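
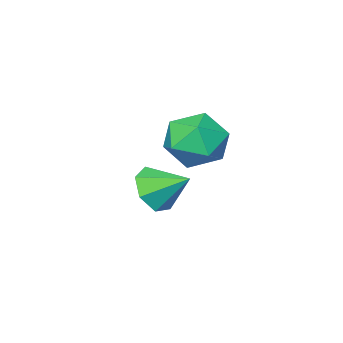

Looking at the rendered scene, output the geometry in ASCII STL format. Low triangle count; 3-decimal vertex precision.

solid 
facet normal 0.415 -0.748 -0.518
outer loop
vertex -2.062 0.205 -0.383
vertex -2.413 -0.325 0.102
vertex -2.693 -0.01 -0.578
endloop
endfacet
facet normal -0.172 0.890 -0.423
outer loop
vertex -2.062 0.205 -0.383
vertex -2.693 -0.01 -0.578
vertex -2.907 0.565 0.718
endloop
endfacet
facet normal 0.415 -0.748 -0.518
outer loop
vertex -2.693 -0.01 -0.578
vertex -2.413 -0.325 0.102
vertex -3.113 -0.463 -0.26
endloop
endfacet
facet normal -0.797 0.493 -0.350
outer loop
vertex -2.693 -0.01 -0.578
vertex -3.113 -0.463 -0.26
vertex -2.907 0.565 0.718
endloop
endfacet
facet normal 0.415 -0.748 -0.518
outer loop
vertex -3.113 -0.463 -0.26
vertex -2.413 -0.325 0.102
vertex -3.006 -0.812 0.33
endloop
endfacet
facet normal -0.982 0.018 0.188
outer loop
vertex -3.113 -0.463 -0.26
vertex -3.006 -0.812 0.33
vertex -2.907 0.565 0.718
endloop
endfacet
facet normal 0.416 -0.748 -0.517
outer loop
vertex -3.006 -0.812 0.33
vertex -2.413 -0.325 0.102
vertex -2.453 -0.794 0.749
endloop
endfacet
facet normal -0.590 -0.179 0.787
outer loop
vertex -3.006 -0.812 0.33
vertex -2.453 -0.794 0.749
vertex -2.907 0.565 0.718
endloop
endfacet
facet normal 0.415 -0.749 -0.517
outer loop
vertex -2.453 -0.794 0.749
vertex -2.413 -0.325 0.102
vertex -1.87 -0.424 0.681
endloop
endfacet
facet normal 0.084 0.051 0.995
outer loop
vertex -2.453 -0.794 0.749
vertex -1.87 -0.424 0.681
vertex -2.907 0.565 0.718
endloop
endfacet
facet normal 0.415 -0.748 -0.517
outer loop
vertex -1.87 -0.424 0.681
vertex -2.413 -0.325 0.102
vertex -1.696 0.021 0.177
endloop
endfacet
facet normal 0.533 0.534 0.656
outer loop
vertex -1.87 -0.424 0.681
vertex -1.696 0.021 0.177
vertex -2.907 0.565 0.718
endloop
endfacet
facet normal 0.415 -0.748 -0.517
outer loop
vertex -1.696 0.021 0.177
vertex -2.413 -0.325 0.102
vertex -2.062 0.205 -0.383
endloop
endfacet
facet normal 0.419 0.908 0.025
outer loop
vertex -1.696 0.021 0.177
vertex -2.062 0.205 -0.383
vertex -2.907 0.565 0.718
endloop
endfacet
facet normal -0.890 0.432 -0.148
outer loop
vertex -2.525 2.424 2.27
vertex -2.923 1.799 2.842
vertex -2.59 2.603 3.186
endloop
endfacet
facet normal -0.363 0.909 -0.203
outer loop
vertex -2.525 2.424 2.27
vertex -2.59 2.603 3.186
vertex -1.804 2.813 2.723
endloop
endfacet
facet normal 0.079 0.690 -0.719
outer loop
vertex -2.525 2.424 2.27
vertex -1.804 2.813 2.723
vertex -1.652 2.138 2.092
endloop
endfacet
facet normal -0.175 0.077 -0.982
outer loop
vertex -2.525 2.424 2.27
vertex -1.652 2.138 2.092
vertex -2.344 1.512 2.166
endloop
endfacet
facet normal -0.774 -0.082 -0.628
outer loop
vertex -2.525 2.424 2.27
vertex -2.344 1.512 2.166
vertex -2.923 1.799 2.842
endloop
endfacet
facet normal -0.001 0.911 0.412
outer loop
vertex -1.804 2.813 2.723
vertex -2.59 2.603 3.186
vertex -1.756 2.428 3.574
endloop
endfacet
facet normal -0.853 0.139 0.502
outer loop
vertex -2.59 2.603 3.186
vertex -2.923 1.799 2.842
vertex -2.448 1.802 3.648
endloop
endfacet
facet normal -0.666 -0.693 -0.276
outer loop
vertex -2.923 1.799 2.842
vertex -2.344 1.512 2.166
vertex -2.296 1.127 3.017
endloop
endfacet
facet normal 0.303 -0.435 -0.848
outer loop
vertex -2.344 1.512 2.166
vertex -1.652 2.138 2.092
vertex -1.51 1.337 2.554
endloop
endfacet
facet normal 0.715 0.557 -0.423
outer loop
vertex -1.652 2.138 2.092
vertex -1.804 2.813 2.723
vertex -1.177 2.141 2.898
endloop
endfacet
facet normal 0.175 -0.077 0.982
outer loop
vertex -1.575 1.516 3.47
vertex -1.756 2.428 3.574
vertex -2.448 1.802 3.648
endloop
endfacet
facet normal -0.079 -0.690 0.719
outer loop
vertex -1.575 1.516 3.47
vertex -2.448 1.802 3.648
vertex -2.296 1.127 3.017
endloop
endfacet
facet normal 0.363 -0.909 0.203
outer loop
vertex -1.575 1.516 3.47
vertex -2.296 1.127 3.017
vertex -1.51 1.337 2.554
endloop
endfacet
facet normal 0.890 -0.432 0.148
outer loop
vertex -1.575 1.516 3.47
vertex -1.51 1.337 2.554
vertex -1.177 2.141 2.898
endloop
endfacet
facet normal 0.774 0.082 0.628
outer loop
vertex -1.575 1.516 3.47
vertex -1.177 2.141 2.898
vertex -1.756 2.428 3.574
endloop
endfacet
facet normal -0.303 0.435 0.848
outer loop
vertex -2.448 1.802 3.648
vertex -1.756 2.428 3.574
vertex -2.59 2.603 3.186
endloop
endfacet
facet normal -0.715 -0.557 0.423
outer loop
vertex -2.296 1.127 3.017
vertex -2.448 1.802 3.648
vertex -2.923 1.799 2.842
endloop
endfacet
facet normal 0.001 -0.911 -0.412
outer loop
vertex -1.51 1.337 2.554
vertex -2.296 1.127 3.017
vertex -2.344 1.512 2.166
endloop
endfacet
facet normal 0.853 -0.139 -0.502
outer loop
vertex -1.177 2.141 2.898
vertex -1.51 1.337 2.554
vertex -1.652 2.138 2.092
endloop
endfacet
facet normal 0.666 0.693 0.276
outer loop
vertex -1.756 2.428 3.574
vertex -1.177 2.141 2.898
vertex -1.804 2.813 2.723
endloop
endfacet

endsolid


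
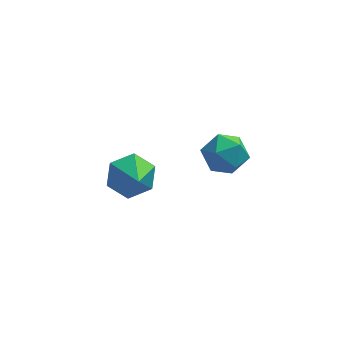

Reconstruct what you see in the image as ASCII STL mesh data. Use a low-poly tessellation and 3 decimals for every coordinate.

solid 
facet normal -0.037 0.881 0.472
outer loop
vertex -0.758 -3.024 2.712
vertex -0.653 -3.475 3.562
vertex 0.127 -3.179 3.071
endloop
endfacet
facet normal 0.240 0.954 -0.181
outer loop
vertex -0.758 -3.024 2.712
vertex 0.127 -3.179 3.071
vertex -0.043 -3.315 2.129
endloop
endfacet
facet normal -0.241 0.717 -0.654
outer loop
vertex -0.758 -3.024 2.712
vertex -0.043 -3.315 2.129
vertex -0.927 -3.696 2.037
endloop
endfacet
facet normal -0.816 0.499 -0.292
outer loop
vertex -0.758 -3.024 2.712
vertex -0.927 -3.696 2.037
vertex -1.304 -3.795 2.922
endloop
endfacet
facet normal -0.691 0.599 0.403
outer loop
vertex -0.758 -3.024 2.712
vertex -1.304 -3.795 2.922
vertex -0.653 -3.475 3.562
endloop
endfacet
facet normal 0.815 0.534 -0.224
outer loop
vertex -0.043 -3.315 2.129
vertex 0.127 -3.179 3.071
vertex 0.504 -3.945 2.618
endloop
endfacet
facet normal 0.366 0.416 0.832
outer loop
vertex 0.127 -3.179 3.071
vertex -0.653 -3.475 3.562
vertex 0.127 -4.044 3.503
endloop
endfacet
facet normal -0.691 -0.039 0.722
outer loop
vertex -0.653 -3.475 3.562
vertex -1.304 -3.795 2.922
vertex -0.757 -4.425 3.411
endloop
endfacet
facet normal -0.893 -0.201 -0.403
outer loop
vertex -1.304 -3.795 2.922
vertex -0.927 -3.696 2.037
vertex -0.927 -4.561 2.469
endloop
endfacet
facet normal 0.037 0.153 -0.988
outer loop
vertex -0.927 -3.696 2.037
vertex -0.043 -3.315 2.129
vertex -0.147 -4.265 1.978
endloop
endfacet
facet normal 0.816 -0.499 0.292
outer loop
vertex -0.042 -4.716 2.828
vertex 0.504 -3.945 2.618
vertex 0.127 -4.044 3.503
endloop
endfacet
facet normal 0.241 -0.717 0.654
outer loop
vertex -0.042 -4.716 2.828
vertex 0.127 -4.044 3.503
vertex -0.757 -4.425 3.411
endloop
endfacet
facet normal -0.240 -0.954 0.181
outer loop
vertex -0.042 -4.716 2.828
vertex -0.757 -4.425 3.411
vertex -0.927 -4.561 2.469
endloop
endfacet
facet normal 0.037 -0.881 -0.472
outer loop
vertex -0.042 -4.716 2.828
vertex -0.927 -4.561 2.469
vertex -0.147 -4.265 1.978
endloop
endfacet
facet normal 0.691 -0.599 -0.403
outer loop
vertex -0.042 -4.716 2.828
vertex -0.147 -4.265 1.978
vertex 0.504 -3.945 2.618
endloop
endfacet
facet normal 0.893 0.201 0.403
outer loop
vertex 0.127 -4.044 3.503
vertex 0.504 -3.945 2.618
vertex 0.127 -3.179 3.071
endloop
endfacet
facet normal -0.037 -0.153 0.988
outer loop
vertex -0.757 -4.425 3.411
vertex 0.127 -4.044 3.503
vertex -0.653 -3.475 3.562
endloop
endfacet
facet normal -0.815 -0.534 0.224
outer loop
vertex -0.927 -4.561 2.469
vertex -0.757 -4.425 3.411
vertex -1.304 -3.795 2.922
endloop
endfacet
facet normal -0.366 -0.416 -0.832
outer loop
vertex -0.147 -4.265 1.978
vertex -0.927 -4.561 2.469
vertex -0.927 -3.696 2.037
endloop
endfacet
facet normal 0.691 0.039 -0.722
outer loop
vertex 0.504 -3.945 2.618
vertex -0.147 -4.265 1.978
vertex -0.043 -3.315 2.129
endloop
endfacet
facet normal -0.200 0.771 -0.604
outer loop
vertex -3.116 -1.068 -2.536
vertex -3.934 -0.818 -1.946
vertex -2.999 -0.412 -1.738
endloop
endfacet
facet normal 0.949 -0.296 0.104
outer loop
vertex -3.116 -1.068 -2.536
vertex -2.999 -0.412 -1.738
vertex -3.606 -2.082 -0.954
endloop
endfacet
facet normal -0.201 0.771 -0.604
outer loop
vertex -2.999 -0.412 -1.738
vertex -3.934 -0.818 -1.946
vertex -3.818 -0.162 -1.147
endloop
endfacet
facet normal 0.608 0.146 0.781
outer loop
vertex -2.999 -0.412 -1.738
vertex -3.818 -0.162 -1.147
vertex -3.606 -2.082 -0.954
endloop
endfacet
facet normal -0.200 0.771 -0.604
outer loop
vertex -3.818 -0.162 -1.147
vertex -3.934 -0.818 -1.946
vertex -4.753 -0.567 -1.355
endloop
endfacet
facet normal -0.245 0.070 0.967
outer loop
vertex -3.818 -0.162 -1.147
vertex -4.753 -0.567 -1.355
vertex -3.606 -2.082 -0.954
endloop
endfacet
facet normal -0.200 0.771 -0.605
outer loop
vertex -4.753 -0.567 -1.355
vertex -3.934 -0.818 -1.946
vertex -4.869 -1.223 -2.153
endloop
endfacet
facet normal -0.757 -0.447 0.477
outer loop
vertex -4.753 -0.567 -1.355
vertex -4.869 -1.223 -2.153
vertex -3.606 -2.082 -0.954
endloop
endfacet
facet normal -0.200 0.771 -0.605
outer loop
vertex -4.869 -1.223 -2.153
vertex -3.934 -0.818 -1.946
vertex -4.05 -1.474 -2.744
endloop
endfacet
facet normal -0.415 -0.888 -0.199
outer loop
vertex -4.869 -1.223 -2.153
vertex -4.05 -1.474 -2.744
vertex -3.606 -2.082 -0.954
endloop
endfacet
facet normal -0.200 0.771 -0.605
outer loop
vertex -4.05 -1.474 -2.744
vertex -3.934 -0.818 -1.946
vertex -3.116 -1.068 -2.536
endloop
endfacet
facet normal 0.439 -0.812 -0.385
outer loop
vertex -4.05 -1.474 -2.744
vertex -3.116 -1.068 -2.536
vertex -3.606 -2.082 -0.954
endloop
endfacet

endsolid


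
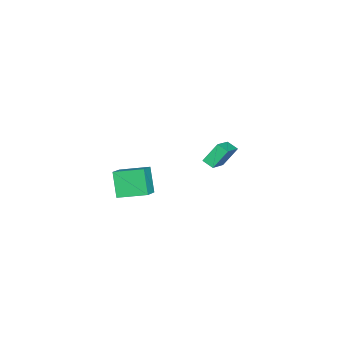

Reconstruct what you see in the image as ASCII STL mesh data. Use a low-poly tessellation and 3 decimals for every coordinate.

solid 
facet normal -0.861 -0.001 -0.509
outer loop
vertex 2.394 -4.45 -0.118
vertex 2.145 -2.686 0.301
vertex 3.267 -3.976 -1.595
endloop
endfacet
facet normal 0.137 -0.964 -0.229
outer loop
vertex 4.575 -3.974 -0.821
vertex 2.394 -4.45 -0.118
vertex 3.267 -3.976 -1.595
endloop
endfacet
facet normal -0.861 -0.001 -0.509
outer loop
vertex 3.267 -3.976 -1.595
vertex 2.145 -2.686 0.301
vertex 3.018 -2.212 -1.176
endloop
endfacet
facet normal 0.491 0.266 -0.830
outer loop
vertex 3.018 -2.212 -1.176
vertex 4.575 -3.974 -0.821
vertex 3.267 -3.976 -1.595
endloop
endfacet
facet normal -0.491 -0.266 0.830
outer loop
vertex 2.394 -4.45 -0.118
vertex 3.453 -2.684 1.075
vertex 2.145 -2.686 0.301
endloop
endfacet
facet normal 0.137 -0.964 -0.229
outer loop
vertex 3.702 -4.448 0.656
vertex 2.394 -4.45 -0.118
vertex 4.575 -3.974 -0.821
endloop
endfacet
facet normal -0.491 -0.266 0.830
outer loop
vertex 3.702 -4.448 0.656
vertex 3.453 -2.684 1.075
vertex 2.394 -4.45 -0.118
endloop
endfacet
facet normal -0.137 0.964 0.229
outer loop
vertex 2.145 -2.686 0.301
vertex 3.453 -2.684 1.075
vertex 3.018 -2.212 -1.176
endloop
endfacet
facet normal 0.491 0.266 -0.830
outer loop
vertex 4.326 -2.21 -0.402
vertex 4.575 -3.974 -0.821
vertex 3.018 -2.212 -1.176
endloop
endfacet
facet normal -0.137 0.964 0.229
outer loop
vertex 3.018 -2.212 -1.176
vertex 3.453 -2.684 1.075
vertex 4.326 -2.21 -0.402
endloop
endfacet
facet normal 0.861 0.001 0.509
outer loop
vertex 4.326 -2.21 -0.402
vertex 3.702 -4.448 0.656
vertex 4.575 -3.974 -0.821
endloop
endfacet
facet normal 0.861 0.001 0.509
outer loop
vertex 3.453 -2.684 1.075
vertex 3.702 -4.448 0.656
vertex 4.326 -2.21 -0.402
endloop
endfacet
facet normal -0.380 0.496 0.781
outer loop
vertex -3.48 -0.114 -1.307
vertex -3.215 0.593 -1.627
vertex -5.214 0.094 -2.282
endloop
endfacet
facet normal -0.323 -0.863 0.390
outer loop
vertex -4.625 -0.673 -3.493
vertex -3.48 -0.114 -1.307
vertex -5.214 0.094 -2.282
endloop
endfacet
facet normal -0.380 0.496 0.781
outer loop
vertex -5.214 0.094 -2.282
vertex -3.215 0.593 -1.627
vertex -4.949 0.801 -2.602
endloop
endfacet
facet normal -0.867 0.104 -0.488
outer loop
vertex -4.949 0.801 -2.602
vertex -4.625 -0.673 -3.493
vertex -5.214 0.094 -2.282
endloop
endfacet
facet normal 0.867 -0.104 0.488
outer loop
vertex -3.48 -0.114 -1.307
vertex -2.626 -0.174 -2.838
vertex -3.215 0.593 -1.627
endloop
endfacet
facet normal -0.323 -0.863 0.390
outer loop
vertex -2.891 -0.881 -2.518
vertex -3.48 -0.114 -1.307
vertex -4.625 -0.673 -3.493
endloop
endfacet
facet normal 0.867 -0.104 0.488
outer loop
vertex -2.891 -0.881 -2.518
vertex -2.626 -0.174 -2.838
vertex -3.48 -0.114 -1.307
endloop
endfacet
facet normal 0.323 0.863 -0.390
outer loop
vertex -3.215 0.593 -1.627
vertex -2.626 -0.174 -2.838
vertex -4.949 0.801 -2.602
endloop
endfacet
facet normal -0.867 0.104 -0.488
outer loop
vertex -4.36 0.034 -3.813
vertex -4.625 -0.673 -3.493
vertex -4.949 0.801 -2.602
endloop
endfacet
facet normal 0.323 0.863 -0.390
outer loop
vertex -4.949 0.801 -2.602
vertex -2.626 -0.174 -2.838
vertex -4.36 0.034 -3.813
endloop
endfacet
facet normal 0.380 -0.496 -0.781
outer loop
vertex -4.36 0.034 -3.813
vertex -2.891 -0.881 -2.518
vertex -4.625 -0.673 -3.493
endloop
endfacet
facet normal 0.380 -0.496 -0.781
outer loop
vertex -2.626 -0.174 -2.838
vertex -2.891 -0.881 -2.518
vertex -4.36 0.034 -3.813
endloop
endfacet

endsolid


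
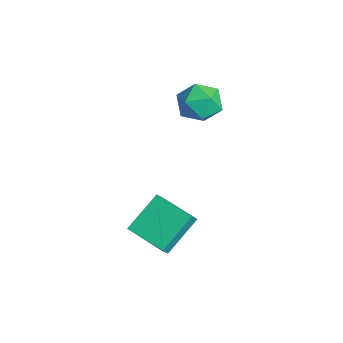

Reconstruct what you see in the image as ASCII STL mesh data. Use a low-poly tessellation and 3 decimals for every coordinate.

solid 
facet normal -0.597 0.417 0.686
outer loop
vertex -3.873 3.412 3.287
vertex -3.189 3.077 4.086
vertex -3.043 4.064 3.613
endloop
endfacet
facet normal -0.633 0.772 0.067
outer loop
vertex -3.873 3.412 3.287
vertex -3.043 4.064 3.613
vertex -3.278 3.965 2.539
endloop
endfacet
facet normal -0.842 0.313 -0.438
outer loop
vertex -3.873 3.412 3.287
vertex -3.278 3.965 2.539
vertex -3.568 2.918 2.348
endloop
endfacet
facet normal -0.937 -0.324 -0.134
outer loop
vertex -3.873 3.412 3.287
vertex -3.568 2.918 2.348
vertex -3.514 2.368 3.304
endloop
endfacet
facet normal -0.785 -0.261 0.562
outer loop
vertex -3.873 3.412 3.287
vertex -3.514 2.368 3.304
vertex -3.189 3.077 4.086
endloop
endfacet
facet normal 0.024 0.995 -0.097
outer loop
vertex -3.278 3.965 2.539
vertex -3.043 4.064 3.613
vertex -2.226 3.972 2.876
endloop
endfacet
facet normal 0.083 0.421 0.903
outer loop
vertex -3.043 4.064 3.613
vertex -3.189 3.077 4.086
vertex -2.172 3.422 3.832
endloop
endfacet
facet normal -0.221 -0.675 0.704
outer loop
vertex -3.189 3.077 4.086
vertex -3.514 2.368 3.304
vertex -2.462 2.375 3.641
endloop
endfacet
facet normal -0.467 -0.778 -0.421
outer loop
vertex -3.514 2.368 3.304
vertex -3.568 2.918 2.348
vertex -2.697 2.276 2.567
endloop
endfacet
facet normal -0.315 0.254 -0.915
outer loop
vertex -3.568 2.918 2.348
vertex -3.278 3.965 2.539
vertex -2.551 3.263 2.094
endloop
endfacet
facet normal 0.937 0.324 0.134
outer loop
vertex -1.867 2.928 2.893
vertex -2.226 3.972 2.876
vertex -2.172 3.422 3.832
endloop
endfacet
facet normal 0.842 -0.313 0.438
outer loop
vertex -1.867 2.928 2.893
vertex -2.172 3.422 3.832
vertex -2.462 2.375 3.641
endloop
endfacet
facet normal 0.633 -0.772 -0.067
outer loop
vertex -1.867 2.928 2.893
vertex -2.462 2.375 3.641
vertex -2.697 2.276 2.567
endloop
endfacet
facet normal 0.597 -0.417 -0.686
outer loop
vertex -1.867 2.928 2.893
vertex -2.697 2.276 2.567
vertex -2.551 3.263 2.094
endloop
endfacet
facet normal 0.785 0.261 -0.562
outer loop
vertex -1.867 2.928 2.893
vertex -2.551 3.263 2.094
vertex -2.226 3.972 2.876
endloop
endfacet
facet normal 0.467 0.778 0.421
outer loop
vertex -2.172 3.422 3.832
vertex -2.226 3.972 2.876
vertex -3.043 4.064 3.613
endloop
endfacet
facet normal 0.315 -0.254 0.915
outer loop
vertex -2.462 2.375 3.641
vertex -2.172 3.422 3.832
vertex -3.189 3.077 4.086
endloop
endfacet
facet normal -0.024 -0.995 0.097
outer loop
vertex -2.697 2.276 2.567
vertex -2.462 2.375 3.641
vertex -3.514 2.368 3.304
endloop
endfacet
facet normal -0.083 -0.421 -0.903
outer loop
vertex -2.551 3.263 2.094
vertex -2.697 2.276 2.567
vertex -3.568 2.918 2.348
endloop
endfacet
facet normal 0.221 0.675 -0.704
outer loop
vertex -2.226 3.972 2.876
vertex -2.551 3.263 2.094
vertex -3.278 3.965 2.539
endloop
endfacet
facet normal -0.460 0.444 -0.769
outer loop
vertex -1.226 0.931 -1.291
vertex 0.375 1.941 -1.665
vertex -0.568 -0.581 -2.558
endloop
endfacet
facet normal -0.830 -0.524 0.194
outer loop
vertex -0.195 -0.941 -1.935
vertex -1.226 0.931 -1.291
vertex -0.568 -0.581 -2.558
endloop
endfacet
facet normal -0.460 0.444 -0.769
outer loop
vertex -0.568 -0.581 -2.558
vertex 0.375 1.941 -1.665
vertex 1.033 0.429 -2.932
endloop
endfacet
facet normal 0.316 -0.727 -0.609
outer loop
vertex 1.033 0.429 -2.932
vertex -0.195 -0.941 -1.935
vertex -0.568 -0.581 -2.558
endloop
endfacet
facet normal -0.316 0.727 0.609
outer loop
vertex -1.226 0.931 -1.291
vertex 0.748 1.581 -1.042
vertex 0.375 1.941 -1.665
endloop
endfacet
facet normal -0.830 -0.524 0.194
outer loop
vertex -0.853 0.571 -0.668
vertex -1.226 0.931 -1.291
vertex -0.195 -0.941 -1.935
endloop
endfacet
facet normal -0.316 0.727 0.609
outer loop
vertex -0.853 0.571 -0.668
vertex 0.748 1.581 -1.042
vertex -1.226 0.931 -1.291
endloop
endfacet
facet normal 0.830 0.524 -0.194
outer loop
vertex 0.375 1.941 -1.665
vertex 0.748 1.581 -1.042
vertex 1.033 0.429 -2.932
endloop
endfacet
facet normal 0.316 -0.727 -0.609
outer loop
vertex 1.406 0.069 -2.309
vertex -0.195 -0.941 -1.935
vertex 1.033 0.429 -2.932
endloop
endfacet
facet normal 0.830 0.524 -0.194
outer loop
vertex 1.033 0.429 -2.932
vertex 0.748 1.581 -1.042
vertex 1.406 0.069 -2.309
endloop
endfacet
facet normal 0.460 -0.444 0.769
outer loop
vertex 1.406 0.069 -2.309
vertex -0.853 0.571 -0.668
vertex -0.195 -0.941 -1.935
endloop
endfacet
facet normal 0.460 -0.444 0.769
outer loop
vertex 0.748 1.581 -1.042
vertex -0.853 0.571 -0.668
vertex 1.406 0.069 -2.309
endloop
endfacet

endsolid


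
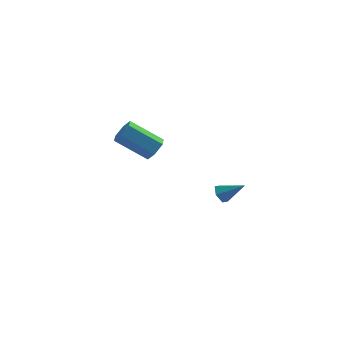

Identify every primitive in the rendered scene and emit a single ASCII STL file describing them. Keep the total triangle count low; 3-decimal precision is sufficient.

solid 
facet normal 0.784 -0.254 -0.567
outer loop
vertex 0.358 3.649 -2.473
vertex -0.064 3.279 -2.891
vertex 0.057 3.955 -3.026
endloop
endfacet
facet normal 0.448 0.863 0.234
outer loop
vertex 0.358 3.649 -2.473
vertex 0.057 3.955 -3.026
vertex -1.194 4.151 -1.351
endloop
endfacet
facet normal 0.448 0.863 0.234
outer loop
vertex -1.194 4.151 -1.351
vertex 0.057 3.955 -3.026
vertex -1.495 4.457 -1.904
endloop
endfacet
facet normal -0.784 0.254 0.567
outer loop
vertex -1.194 4.151 -1.351
vertex -1.495 4.457 -1.904
vertex -1.616 3.781 -1.769
endloop
endfacet
facet normal 0.784 -0.254 -0.567
outer loop
vertex 0.057 3.955 -3.026
vertex -0.064 3.279 -2.891
vertex -0.365 3.585 -3.444
endloop
endfacet
facet normal -0.148 0.810 -0.567
outer loop
vertex 0.057 3.955 -3.026
vertex -0.365 3.585 -3.444
vertex -1.495 4.457 -1.904
endloop
endfacet
facet normal -0.148 0.810 -0.567
outer loop
vertex -1.495 4.457 -1.904
vertex -0.365 3.585 -3.444
vertex -1.917 4.087 -2.322
endloop
endfacet
facet normal -0.784 0.254 0.567
outer loop
vertex -1.495 4.457 -1.904
vertex -1.917 4.087 -2.322
vertex -1.616 3.781 -1.769
endloop
endfacet
facet normal 0.784 -0.254 -0.567
outer loop
vertex -0.365 3.585 -3.444
vertex -0.064 3.279 -2.891
vertex -0.486 2.909 -3.309
endloop
endfacet
facet normal -0.596 -0.053 -0.801
outer loop
vertex -0.365 3.585 -3.444
vertex -0.486 2.909 -3.309
vertex -1.917 4.087 -2.322
endloop
endfacet
facet normal -0.596 -0.053 -0.801
outer loop
vertex -1.917 4.087 -2.322
vertex -0.486 2.909 -3.309
vertex -2.038 3.411 -2.187
endloop
endfacet
facet normal -0.784 0.254 0.567
outer loop
vertex -1.917 4.087 -2.322
vertex -2.038 3.411 -2.187
vertex -1.616 3.781 -1.769
endloop
endfacet
facet normal 0.784 -0.254 -0.567
outer loop
vertex -0.486 2.909 -3.309
vertex -0.064 3.279 -2.891
vertex -0.185 2.603 -2.756
endloop
endfacet
facet normal -0.448 -0.863 -0.234
outer loop
vertex -0.486 2.909 -3.309
vertex -0.185 2.603 -2.756
vertex -2.038 3.411 -2.187
endloop
endfacet
facet normal -0.448 -0.863 -0.234
outer loop
vertex -2.038 3.411 -2.187
vertex -0.185 2.603 -2.756
vertex -1.737 3.105 -1.634
endloop
endfacet
facet normal -0.784 0.254 0.567
outer loop
vertex -2.038 3.411 -2.187
vertex -1.737 3.105 -1.634
vertex -1.616 3.781 -1.769
endloop
endfacet
facet normal 0.784 -0.254 -0.567
outer loop
vertex -0.185 2.603 -2.756
vertex -0.064 3.279 -2.891
vertex 0.237 2.973 -2.338
endloop
endfacet
facet normal 0.148 -0.810 0.567
outer loop
vertex -0.185 2.603 -2.756
vertex 0.237 2.973 -2.338
vertex -1.737 3.105 -1.634
endloop
endfacet
facet normal 0.148 -0.810 0.567
outer loop
vertex -1.737 3.105 -1.634
vertex 0.237 2.973 -2.338
vertex -1.315 3.475 -1.216
endloop
endfacet
facet normal -0.784 0.254 0.567
outer loop
vertex -1.737 3.105 -1.634
vertex -1.315 3.475 -1.216
vertex -1.616 3.781 -1.769
endloop
endfacet
facet normal 0.784 -0.254 -0.567
outer loop
vertex 0.237 2.973 -2.338
vertex -0.064 3.279 -2.891
vertex 0.358 3.649 -2.473
endloop
endfacet
facet normal 0.596 0.053 0.801
outer loop
vertex 0.237 2.973 -2.338
vertex 0.358 3.649 -2.473
vertex -1.315 3.475 -1.216
endloop
endfacet
facet normal 0.596 0.053 0.801
outer loop
vertex -1.315 3.475 -1.216
vertex 0.358 3.649 -2.473
vertex -1.194 4.151 -1.351
endloop
endfacet
facet normal -0.784 0.254 0.567
outer loop
vertex -1.315 3.475 -1.216
vertex -1.194 4.151 -1.351
vertex -1.616 3.781 -1.769
endloop
endfacet
facet normal -0.785 0.257 -0.564
outer loop
vertex 2.506 -2.456 -2.113
vertex 2.207 -2.835 -1.87
vertex 2.225 -2.335 -1.667
endloop
endfacet
facet normal 0.587 0.795 0.154
outer loop
vertex 2.506 -2.456 -2.113
vertex 2.225 -2.335 -1.667
vertex 3.213 -3.165 -1.15
endloop
endfacet
facet normal -0.785 0.257 -0.563
outer loop
vertex 2.225 -2.335 -1.667
vertex 2.207 -2.835 -1.87
vertex 1.927 -2.715 -1.425
endloop
endfacet
facet normal 0.006 0.534 0.846
outer loop
vertex 2.225 -2.335 -1.667
vertex 1.927 -2.715 -1.425
vertex 3.213 -3.165 -1.15
endloop
endfacet
facet normal -0.785 0.257 -0.563
outer loop
vertex 1.927 -2.715 -1.425
vertex 2.207 -2.835 -1.87
vertex 1.909 -3.215 -1.628
endloop
endfacet
facet normal -0.311 -0.348 0.884
outer loop
vertex 1.927 -2.715 -1.425
vertex 1.909 -3.215 -1.628
vertex 3.213 -3.165 -1.15
endloop
endfacet
facet normal -0.785 0.257 -0.564
outer loop
vertex 1.909 -3.215 -1.628
vertex 2.207 -2.835 -1.87
vertex 2.19 -3.335 -2.074
endloop
endfacet
facet normal -0.048 -0.972 0.231
outer loop
vertex 1.909 -3.215 -1.628
vertex 2.19 -3.335 -2.074
vertex 3.213 -3.165 -1.15
endloop
endfacet
facet normal -0.785 0.257 -0.564
outer loop
vertex 2.19 -3.335 -2.074
vertex 2.207 -2.835 -1.87
vertex 2.488 -2.956 -2.316
endloop
endfacet
facet normal 0.532 -0.711 -0.459
outer loop
vertex 2.19 -3.335 -2.074
vertex 2.488 -2.956 -2.316
vertex 3.213 -3.165 -1.15
endloop
endfacet
facet normal -0.785 0.257 -0.564
outer loop
vertex 2.488 -2.956 -2.316
vertex 2.207 -2.835 -1.87
vertex 2.506 -2.456 -2.113
endloop
endfacet
facet normal 0.850 0.172 -0.498
outer loop
vertex 2.488 -2.956 -2.316
vertex 2.506 -2.456 -2.113
vertex 3.213 -3.165 -1.15
endloop
endfacet

endsolid


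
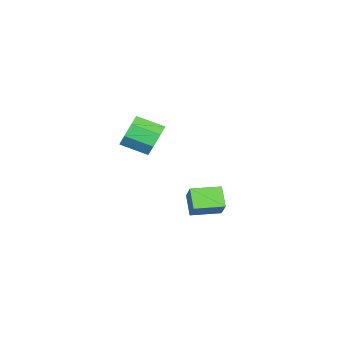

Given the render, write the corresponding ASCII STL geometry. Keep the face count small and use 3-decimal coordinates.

solid 
facet normal -0.581 -0.404 -0.707
outer loop
vertex -2.188 -3.346 -2.873
vertex -3.123 -1.999 -2.874
vertex -1.404 -2.802 -3.828
endloop
endfacet
facet normal 0.570 -0.821 0.000
outer loop
vertex -0.597 -2.241 -2.846
vertex -2.188 -3.346 -2.873
vertex -1.404 -2.802 -3.828
endloop
endfacet
facet normal -0.581 -0.404 -0.707
outer loop
vertex -1.404 -2.802 -3.828
vertex -3.123 -1.999 -2.874
vertex -2.339 -1.455 -3.829
endloop
endfacet
facet normal 0.581 0.403 -0.707
outer loop
vertex -2.339 -1.455 -3.829
vertex -0.597 -2.241 -2.846
vertex -1.404 -2.802 -3.828
endloop
endfacet
facet normal -0.581 -0.403 0.707
outer loop
vertex -2.188 -3.346 -2.873
vertex -2.316 -1.438 -1.892
vertex -3.123 -1.999 -2.874
endloop
endfacet
facet normal 0.570 -0.821 0.000
outer loop
vertex -1.381 -2.785 -1.891
vertex -2.188 -3.346 -2.873
vertex -0.597 -2.241 -2.846
endloop
endfacet
facet normal -0.581 -0.403 0.707
outer loop
vertex -1.381 -2.785 -1.891
vertex -2.316 -1.438 -1.892
vertex -2.188 -3.346 -2.873
endloop
endfacet
facet normal -0.570 0.821 -0.000
outer loop
vertex -3.123 -1.999 -2.874
vertex -2.316 -1.438 -1.892
vertex -2.339 -1.455 -3.829
endloop
endfacet
facet normal 0.581 0.403 -0.707
outer loop
vertex -1.532 -0.894 -2.847
vertex -0.597 -2.241 -2.846
vertex -2.339 -1.455 -3.829
endloop
endfacet
facet normal -0.570 0.821 -0.000
outer loop
vertex -2.339 -1.455 -3.829
vertex -2.316 -1.438 -1.892
vertex -1.532 -0.894 -2.847
endloop
endfacet
facet normal 0.581 0.404 0.707
outer loop
vertex -1.532 -0.894 -2.847
vertex -1.381 -2.785 -1.891
vertex -0.597 -2.241 -2.846
endloop
endfacet
facet normal 0.581 0.404 0.707
outer loop
vertex -2.316 -1.438 -1.892
vertex -1.381 -2.785 -1.891
vertex -1.532 -0.894 -2.847
endloop
endfacet
facet normal -0.222 0.892 -0.393
outer loop
vertex 2.607 -2.591 3.639
vertex 2.042 -3.052 2.912
vertex 1.855 -2.683 3.855
endloop
endfacet
facet normal 0.199 0.436 0.878
outer loop
vertex 2.607 -2.591 3.639
vertex 1.855 -2.683 3.855
vertex 2.944 -3.948 4.236
endloop
endfacet
facet normal 0.199 0.435 0.878
outer loop
vertex 2.944 -3.948 4.236
vertex 1.855 -2.683 3.855
vertex 2.191 -4.04 4.452
endloop
endfacet
facet normal 0.222 -0.893 0.392
outer loop
vertex 2.944 -3.948 4.236
vertex 2.191 -4.04 4.452
vertex 2.378 -4.408 3.508
endloop
endfacet
facet normal -0.222 0.892 -0.393
outer loop
vertex 1.855 -2.683 3.855
vertex 2.042 -3.052 2.912
vertex 1.212 -2.991 3.519
endloop
endfacet
facet normal -0.534 0.226 0.815
outer loop
vertex 1.855 -2.683 3.855
vertex 1.212 -2.991 3.519
vertex 2.191 -4.04 4.452
endloop
endfacet
facet normal -0.535 0.226 0.814
outer loop
vertex 2.191 -4.04 4.452
vertex 1.212 -2.991 3.519
vertex 1.548 -4.347 4.115
endloop
endfacet
facet normal 0.221 -0.893 0.392
outer loop
vertex 2.191 -4.04 4.452
vertex 1.548 -4.347 4.115
vertex 2.378 -4.408 3.508
endloop
endfacet
facet normal -0.221 0.893 -0.392
outer loop
vertex 1.212 -2.991 3.519
vertex 2.042 -3.052 2.912
vertex 1.055 -3.334 2.826
endloop
endfacet
facet normal -0.955 -0.116 0.274
outer loop
vertex 1.212 -2.991 3.519
vertex 1.055 -3.334 2.826
vertex 1.548 -4.347 4.115
endloop
endfacet
facet normal -0.955 -0.116 0.274
outer loop
vertex 1.548 -4.347 4.115
vertex 1.055 -3.334 2.826
vertex 1.391 -4.691 3.423
endloop
endfacet
facet normal 0.222 -0.892 0.393
outer loop
vertex 1.548 -4.347 4.115
vertex 1.391 -4.691 3.423
vertex 2.378 -4.408 3.508
endloop
endfacet
facet normal -0.221 0.893 -0.392
outer loop
vertex 1.055 -3.334 2.826
vertex 2.042 -3.052 2.912
vertex 1.476 -3.512 2.184
endloop
endfacet
facet normal -0.816 -0.390 -0.427
outer loop
vertex 1.055 -3.334 2.826
vertex 1.476 -3.512 2.184
vertex 1.391 -4.691 3.423
endloop
endfacet
facet normal -0.815 -0.391 -0.428
outer loop
vertex 1.391 -4.691 3.423
vertex 1.476 -3.512 2.184
vertex 1.813 -4.869 2.781
endloop
endfacet
facet normal 0.222 -0.892 0.393
outer loop
vertex 1.391 -4.691 3.423
vertex 1.813 -4.869 2.781
vertex 2.378 -4.408 3.508
endloop
endfacet
facet normal -0.222 0.893 -0.392
outer loop
vertex 1.476 -3.512 2.184
vertex 2.042 -3.052 2.912
vertex 2.229 -3.42 1.968
endloop
endfacet
facet normal -0.199 -0.436 -0.878
outer loop
vertex 1.476 -3.512 2.184
vertex 2.229 -3.42 1.968
vertex 1.813 -4.869 2.781
endloop
endfacet
facet normal -0.199 -0.435 -0.878
outer loop
vertex 1.813 -4.869 2.781
vertex 2.229 -3.42 1.968
vertex 2.565 -4.777 2.565
endloop
endfacet
facet normal 0.222 -0.892 0.393
outer loop
vertex 1.813 -4.869 2.781
vertex 2.565 -4.777 2.565
vertex 2.378 -4.408 3.508
endloop
endfacet
facet normal -0.221 0.893 -0.392
outer loop
vertex 2.229 -3.42 1.968
vertex 2.042 -3.052 2.912
vertex 2.872 -3.113 2.305
endloop
endfacet
facet normal 0.535 -0.226 -0.814
outer loop
vertex 2.229 -3.42 1.968
vertex 2.872 -3.113 2.305
vertex 2.565 -4.777 2.565
endloop
endfacet
facet normal 0.534 -0.226 -0.815
outer loop
vertex 2.565 -4.777 2.565
vertex 2.872 -3.113 2.305
vertex 3.208 -4.469 2.901
endloop
endfacet
facet normal 0.222 -0.892 0.393
outer loop
vertex 2.565 -4.777 2.565
vertex 3.208 -4.469 2.901
vertex 2.378 -4.408 3.508
endloop
endfacet
facet normal -0.222 0.892 -0.393
outer loop
vertex 2.872 -3.113 2.305
vertex 2.042 -3.052 2.912
vertex 3.029 -2.769 2.997
endloop
endfacet
facet normal 0.955 0.116 -0.274
outer loop
vertex 2.872 -3.113 2.305
vertex 3.029 -2.769 2.997
vertex 3.208 -4.469 2.901
endloop
endfacet
facet normal 0.955 0.116 -0.274
outer loop
vertex 3.208 -4.469 2.901
vertex 3.029 -2.769 2.997
vertex 3.365 -4.126 3.594
endloop
endfacet
facet normal 0.221 -0.893 0.392
outer loop
vertex 3.208 -4.469 2.901
vertex 3.365 -4.126 3.594
vertex 2.378 -4.408 3.508
endloop
endfacet
facet normal -0.222 0.892 -0.393
outer loop
vertex 3.029 -2.769 2.997
vertex 2.042 -3.052 2.912
vertex 2.607 -2.591 3.639
endloop
endfacet
facet normal 0.815 0.390 0.428
outer loop
vertex 3.029 -2.769 2.997
vertex 2.607 -2.591 3.639
vertex 3.365 -4.126 3.594
endloop
endfacet
facet normal 0.816 0.390 0.427
outer loop
vertex 3.365 -4.126 3.594
vertex 2.607 -2.591 3.639
vertex 2.944 -3.948 4.236
endloop
endfacet
facet normal 0.221 -0.893 0.392
outer loop
vertex 3.365 -4.126 3.594
vertex 2.944 -3.948 4.236
vertex 2.378 -4.408 3.508
endloop
endfacet

endsolid


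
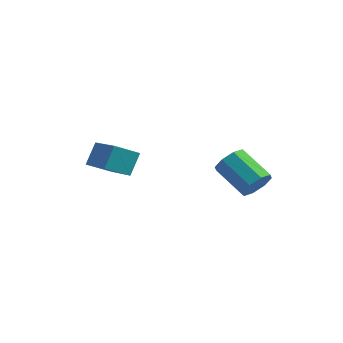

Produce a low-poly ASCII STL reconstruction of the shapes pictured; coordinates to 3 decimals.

solid 
facet normal 0.833 -0.256 -0.490
outer loop
vertex 2.543 2.999 -0.56
vertex 2.241 3.269 -1.214
vertex 2.667 3.568 -0.647
endloop
endfacet
facet normal 0.512 0.020 0.859
outer loop
vertex 2.543 2.999 -0.56
vertex 2.667 3.568 -0.647
vertex 1.102 3.441 0.289
endloop
endfacet
facet normal 0.512 0.021 0.859
outer loop
vertex 1.102 3.441 0.289
vertex 2.667 3.568 -0.647
vertex 1.225 4.01 0.202
endloop
endfacet
facet normal -0.833 0.255 0.491
outer loop
vertex 1.102 3.441 0.289
vertex 1.225 4.01 0.202
vertex 0.799 3.711 -0.366
endloop
endfacet
facet normal 0.833 -0.255 -0.491
outer loop
vertex 2.667 3.568 -0.647
vertex 2.241 3.269 -1.214
vertex 2.54 3.963 -1.067
endloop
endfacet
facet normal 0.510 0.698 0.502
outer loop
vertex 2.667 3.568 -0.647
vertex 2.54 3.963 -1.067
vertex 1.225 4.01 0.202
endloop
endfacet
facet normal 0.510 0.698 0.503
outer loop
vertex 1.225 4.01 0.202
vertex 2.54 3.963 -1.067
vertex 1.099 4.405 -0.218
endloop
endfacet
facet normal -0.833 0.256 0.490
outer loop
vertex 1.225 4.01 0.202
vertex 1.099 4.405 -0.218
vertex 0.799 3.711 -0.366
endloop
endfacet
facet normal 0.834 -0.255 -0.490
outer loop
vertex 2.54 3.963 -1.067
vertex 2.241 3.269 -1.214
vertex 2.239 3.951 -1.573
endloop
endfacet
facet normal 0.210 0.967 -0.148
outer loop
vertex 2.54 3.963 -1.067
vertex 2.239 3.951 -1.573
vertex 1.099 4.405 -0.218
endloop
endfacet
facet normal 0.209 0.967 -0.148
outer loop
vertex 1.099 4.405 -0.218
vertex 2.239 3.951 -1.573
vertex 0.797 4.393 -0.724
endloop
endfacet
facet normal -0.833 0.255 0.491
outer loop
vertex 1.099 4.405 -0.218
vertex 0.797 4.393 -0.724
vertex 0.799 3.711 -0.366
endloop
endfacet
facet normal 0.833 -0.256 -0.491
outer loop
vertex 2.239 3.951 -1.573
vertex 2.241 3.269 -1.214
vertex 1.938 3.539 -1.869
endloop
endfacet
facet normal -0.214 0.668 -0.712
outer loop
vertex 2.239 3.951 -1.573
vertex 1.938 3.539 -1.869
vertex 0.797 4.393 -0.724
endloop
endfacet
facet normal -0.215 0.668 -0.712
outer loop
vertex 0.797 4.393 -0.724
vertex 1.938 3.539 -1.869
vertex 0.497 3.981 -1.02
endloop
endfacet
facet normal -0.834 0.255 0.490
outer loop
vertex 0.797 4.393 -0.724
vertex 0.497 3.981 -1.02
vertex 0.799 3.711 -0.366
endloop
endfacet
facet normal 0.833 -0.255 -0.491
outer loop
vertex 1.938 3.539 -1.869
vertex 2.241 3.269 -1.214
vertex 1.815 2.97 -1.782
endloop
endfacet
facet normal -0.512 -0.021 -0.859
outer loop
vertex 1.938 3.539 -1.869
vertex 1.815 2.97 -1.782
vertex 0.497 3.981 -1.02
endloop
endfacet
facet normal -0.512 -0.020 -0.859
outer loop
vertex 0.497 3.981 -1.02
vertex 1.815 2.97 -1.782
vertex 0.373 3.412 -0.933
endloop
endfacet
facet normal -0.833 0.256 0.490
outer loop
vertex 0.497 3.981 -1.02
vertex 0.373 3.412 -0.933
vertex 0.799 3.711 -0.366
endloop
endfacet
facet normal 0.833 -0.256 -0.490
outer loop
vertex 1.815 2.97 -1.782
vertex 2.241 3.269 -1.214
vertex 1.941 2.575 -1.362
endloop
endfacet
facet normal -0.510 -0.698 -0.503
outer loop
vertex 1.815 2.97 -1.782
vertex 1.941 2.575 -1.362
vertex 0.373 3.412 -0.933
endloop
endfacet
facet normal -0.510 -0.698 -0.502
outer loop
vertex 0.373 3.412 -0.933
vertex 1.941 2.575 -1.362
vertex 0.5 3.017 -0.513
endloop
endfacet
facet normal -0.833 0.255 0.491
outer loop
vertex 0.373 3.412 -0.933
vertex 0.5 3.017 -0.513
vertex 0.799 3.711 -0.366
endloop
endfacet
facet normal 0.833 -0.255 -0.491
outer loop
vertex 1.941 2.575 -1.362
vertex 2.241 3.269 -1.214
vertex 2.243 2.587 -0.856
endloop
endfacet
facet normal -0.209 -0.967 0.148
outer loop
vertex 1.941 2.575 -1.362
vertex 2.243 2.587 -0.856
vertex 0.5 3.017 -0.513
endloop
endfacet
facet normal -0.209 -0.967 0.148
outer loop
vertex 0.5 3.017 -0.513
vertex 2.243 2.587 -0.856
vertex 0.801 3.029 -0.007
endloop
endfacet
facet normal -0.834 0.255 0.490
outer loop
vertex 0.5 3.017 -0.513
vertex 0.801 3.029 -0.007
vertex 0.799 3.711 -0.366
endloop
endfacet
facet normal 0.834 -0.255 -0.490
outer loop
vertex 2.243 2.587 -0.856
vertex 2.241 3.269 -1.214
vertex 2.543 2.999 -0.56
endloop
endfacet
facet normal 0.215 -0.668 0.712
outer loop
vertex 2.243 2.587 -0.856
vertex 2.543 2.999 -0.56
vertex 0.801 3.029 -0.007
endloop
endfacet
facet normal 0.215 -0.668 0.712
outer loop
vertex 0.801 3.029 -0.007
vertex 2.543 2.999 -0.56
vertex 1.102 3.441 0.289
endloop
endfacet
facet normal -0.833 0.256 0.491
outer loop
vertex 0.801 3.029 -0.007
vertex 1.102 3.441 0.289
vertex 0.799 3.711 -0.366
endloop
endfacet
facet normal -0.669 -0.578 0.467
outer loop
vertex -2.312 0.004 1.428
vertex -3.848 1.164 0.665
vertex -2.368 -0.678 0.503
endloop
endfacet
facet normal 0.742 -0.560 0.368
outer loop
vertex -1.612 -0.024 -0.025
vertex -2.312 0.004 1.428
vertex -2.368 -0.678 0.503
endloop
endfacet
facet normal -0.669 -0.578 0.467
outer loop
vertex -2.368 -0.678 0.503
vertex -3.848 1.164 0.665
vertex -3.904 0.482 -0.26
endloop
endfacet
facet normal -0.048 -0.593 -0.804
outer loop
vertex -3.904 0.482 -0.26
vertex -1.612 -0.024 -0.025
vertex -2.368 -0.678 0.503
endloop
endfacet
facet normal 0.048 0.593 0.804
outer loop
vertex -2.312 0.004 1.428
vertex -3.092 1.818 0.137
vertex -3.848 1.164 0.665
endloop
endfacet
facet normal 0.742 -0.560 0.368
outer loop
vertex -1.556 0.658 0.9
vertex -2.312 0.004 1.428
vertex -1.612 -0.024 -0.025
endloop
endfacet
facet normal 0.048 0.593 0.804
outer loop
vertex -1.556 0.658 0.9
vertex -3.092 1.818 0.137
vertex -2.312 0.004 1.428
endloop
endfacet
facet normal -0.742 0.560 -0.368
outer loop
vertex -3.848 1.164 0.665
vertex -3.092 1.818 0.137
vertex -3.904 0.482 -0.26
endloop
endfacet
facet normal -0.048 -0.593 -0.804
outer loop
vertex -3.148 1.136 -0.788
vertex -1.612 -0.024 -0.025
vertex -3.904 0.482 -0.26
endloop
endfacet
facet normal -0.742 0.560 -0.368
outer loop
vertex -3.904 0.482 -0.26
vertex -3.092 1.818 0.137
vertex -3.148 1.136 -0.788
endloop
endfacet
facet normal 0.669 0.578 -0.467
outer loop
vertex -3.148 1.136 -0.788
vertex -1.556 0.658 0.9
vertex -1.612 -0.024 -0.025
endloop
endfacet
facet normal 0.669 0.578 -0.467
outer loop
vertex -3.092 1.818 0.137
vertex -1.556 0.658 0.9
vertex -3.148 1.136 -0.788
endloop
endfacet

endsolid


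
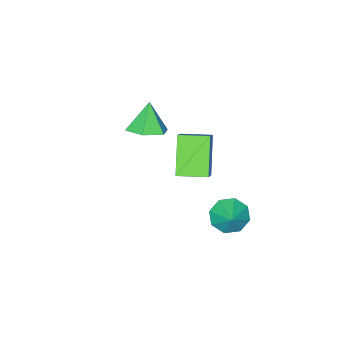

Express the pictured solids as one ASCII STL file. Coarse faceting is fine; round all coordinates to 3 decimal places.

solid 
facet normal -0.617 0.786 0.030
outer loop
vertex 2.417 2.424 4.87
vertex 3.365 3.215 3.644
vertex 1.554 1.788 3.792
endloop
endfacet
facet normal -0.545 -0.455 0.704
outer loop
vertex 2.295 0.845 3.756
vertex 2.417 2.424 4.87
vertex 1.554 1.788 3.792
endloop
endfacet
facet normal -0.617 0.786 0.030
outer loop
vertex 1.554 1.788 3.792
vertex 3.365 3.215 3.644
vertex 2.502 2.579 2.566
endloop
endfacet
facet normal -0.567 -0.419 -0.709
outer loop
vertex 2.502 2.579 2.566
vertex 2.295 0.845 3.756
vertex 1.554 1.788 3.792
endloop
endfacet
facet normal 0.567 0.419 0.709
outer loop
vertex 2.417 2.424 4.87
vertex 4.106 2.272 3.608
vertex 3.365 3.215 3.644
endloop
endfacet
facet normal -0.545 -0.455 0.704
outer loop
vertex 3.158 1.481 4.834
vertex 2.417 2.424 4.87
vertex 2.295 0.845 3.756
endloop
endfacet
facet normal 0.567 0.419 0.709
outer loop
vertex 3.158 1.481 4.834
vertex 4.106 2.272 3.608
vertex 2.417 2.424 4.87
endloop
endfacet
facet normal 0.545 0.455 -0.704
outer loop
vertex 3.365 3.215 3.644
vertex 4.106 2.272 3.608
vertex 2.502 2.579 2.566
endloop
endfacet
facet normal -0.567 -0.419 -0.709
outer loop
vertex 3.243 1.636 2.53
vertex 2.295 0.845 3.756
vertex 2.502 2.579 2.566
endloop
endfacet
facet normal 0.545 0.455 -0.704
outer loop
vertex 2.502 2.579 2.566
vertex 4.106 2.272 3.608
vertex 3.243 1.636 2.53
endloop
endfacet
facet normal 0.617 -0.786 -0.030
outer loop
vertex 3.243 1.636 2.53
vertex 3.158 1.481 4.834
vertex 2.295 0.845 3.756
endloop
endfacet
facet normal 0.617 -0.786 -0.030
outer loop
vertex 4.106 2.272 3.608
vertex 3.158 1.481 4.834
vertex 3.243 1.636 2.53
endloop
endfacet
facet normal -0.536 -0.578 -0.616
outer loop
vertex 2.019 2.87 -1.482
vertex 1.518 2.686 -0.873
vertex 1.544 3.265 -1.439
endloop
endfacet
facet normal 0.598 0.750 -0.283
outer loop
vertex 2.019 2.87 -1.482
vertex 1.544 3.265 -1.439
vertex 2.082 3.294 -0.227
endloop
endfacet
facet normal -0.536 -0.578 -0.616
outer loop
vertex 1.544 3.265 -1.439
vertex 1.518 2.686 -0.873
vertex 1.053 3.321 -1.064
endloop
endfacet
facet normal 0.071 0.996 -0.055
outer loop
vertex 1.544 3.265 -1.439
vertex 1.053 3.321 -1.064
vertex 2.082 3.294 -0.227
endloop
endfacet
facet normal -0.536 -0.578 -0.615
outer loop
vertex 1.053 3.321 -1.064
vertex 1.518 2.686 -0.873
vertex 0.835 3.005 -0.577
endloop
endfacet
facet normal -0.314 0.854 0.414
outer loop
vertex 1.053 3.321 -1.064
vertex 0.835 3.005 -0.577
vertex 2.082 3.294 -0.227
endloop
endfacet
facet normal -0.537 -0.579 -0.614
outer loop
vertex 0.835 3.005 -0.577
vertex 1.518 2.686 -0.873
vertex 1.018 2.503 -0.263
endloop
endfacet
facet normal -0.333 0.410 0.849
outer loop
vertex 0.835 3.005 -0.577
vertex 1.018 2.503 -0.263
vertex 2.082 3.294 -0.227
endloop
endfacet
facet normal -0.537 -0.579 -0.614
outer loop
vertex 1.018 2.503 -0.263
vertex 1.518 2.686 -0.873
vertex 1.493 2.108 -0.306
endloop
endfacet
facet normal 0.025 -0.079 0.997
outer loop
vertex 1.018 2.503 -0.263
vertex 1.493 2.108 -0.306
vertex 2.082 3.294 -0.227
endloop
endfacet
facet normal -0.535 -0.580 -0.614
outer loop
vertex 1.493 2.108 -0.306
vertex 1.518 2.686 -0.873
vertex 1.984 2.052 -0.681
endloop
endfacet
facet normal 0.550 -0.325 0.769
outer loop
vertex 1.493 2.108 -0.306
vertex 1.984 2.052 -0.681
vertex 2.082 3.294 -0.227
endloop
endfacet
facet normal -0.535 -0.580 -0.614
outer loop
vertex 1.984 2.052 -0.681
vertex 1.518 2.686 -0.873
vertex 2.202 2.367 -1.168
endloop
endfacet
facet normal 0.936 -0.184 0.300
outer loop
vertex 1.984 2.052 -0.681
vertex 2.202 2.367 -1.168
vertex 2.082 3.294 -0.227
endloop
endfacet
facet normal -0.535 -0.579 -0.615
outer loop
vertex 2.202 2.367 -1.168
vertex 1.518 2.686 -0.873
vertex 2.019 2.87 -1.482
endloop
endfacet
facet normal 0.955 0.262 -0.137
outer loop
vertex 2.202 2.367 -1.168
vertex 2.019 2.87 -1.482
vertex 2.082 3.294 -0.227
endloop
endfacet
facet normal 0.427 0.276 -0.861
outer loop
vertex 2.906 -0.559 3.118
vertex 2.278 -0.95 2.681
vertex 2.195 -0.124 2.905
endloop
endfacet
facet normal 0.106 0.571 0.814
outer loop
vertex 2.906 -0.559 3.118
vertex 2.195 -0.124 2.905
vertex 1.722 -1.31 3.799
endloop
endfacet
facet normal 0.428 0.276 -0.860
outer loop
vertex 2.195 -0.124 2.905
vertex 2.278 -0.95 2.681
vertex 1.567 -0.515 2.467
endloop
endfacet
facet normal -0.675 0.597 0.435
outer loop
vertex 2.195 -0.124 2.905
vertex 1.567 -0.515 2.467
vertex 1.722 -1.31 3.799
endloop
endfacet
facet normal 0.428 0.276 -0.861
outer loop
vertex 1.567 -0.515 2.467
vertex 2.278 -0.95 2.681
vertex 1.649 -1.341 2.243
endloop
endfacet
facet normal -0.993 -0.112 0.049
outer loop
vertex 1.567 -0.515 2.467
vertex 1.649 -1.341 2.243
vertex 1.722 -1.31 3.799
endloop
endfacet
facet normal 0.427 0.277 -0.861
outer loop
vertex 1.649 -1.341 2.243
vertex 2.278 -0.95 2.681
vertex 2.36 -1.776 2.456
endloop
endfacet
facet normal -0.531 -0.847 0.042
outer loop
vertex 1.649 -1.341 2.243
vertex 2.36 -1.776 2.456
vertex 1.722 -1.31 3.799
endloop
endfacet
facet normal 0.427 0.277 -0.861
outer loop
vertex 2.36 -1.776 2.456
vertex 2.278 -0.95 2.681
vertex 2.989 -1.385 2.894
endloop
endfacet
facet normal 0.249 -0.872 0.421
outer loop
vertex 2.36 -1.776 2.456
vertex 2.989 -1.385 2.894
vertex 1.722 -1.31 3.799
endloop
endfacet
facet normal 0.427 0.276 -0.861
outer loop
vertex 2.989 -1.385 2.894
vertex 2.278 -0.95 2.681
vertex 2.906 -0.559 3.118
endloop
endfacet
facet normal 0.567 -0.162 0.807
outer loop
vertex 2.989 -1.385 2.894
vertex 2.906 -0.559 3.118
vertex 1.722 -1.31 3.799
endloop
endfacet

endsolid


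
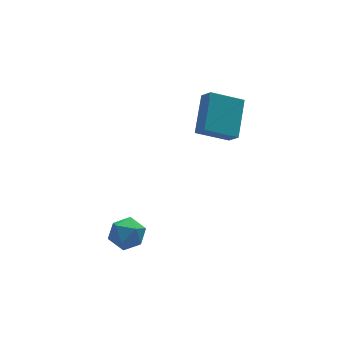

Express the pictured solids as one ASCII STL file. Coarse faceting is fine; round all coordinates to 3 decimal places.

solid 
facet normal -0.864 0.256 0.434
outer loop
vertex 2.064 2.173 3.674
vertex 3.031 3.557 4.784
vertex 1.923 2.787 3.031
endloop
endfacet
facet normal -0.479 -0.685 -0.549
outer loop
vertex 3.349 2.363 2.316
vertex 2.064 2.173 3.674
vertex 1.923 2.787 3.031
endloop
endfacet
facet normal -0.864 0.257 0.433
outer loop
vertex 1.923 2.787 3.031
vertex 3.031 3.557 4.784
vertex 2.891 4.171 4.14
endloop
endfacet
facet normal -0.156 0.682 -0.715
outer loop
vertex 2.891 4.171 4.14
vertex 3.349 2.363 2.316
vertex 1.923 2.787 3.031
endloop
endfacet
facet normal 0.156 -0.682 0.715
outer loop
vertex 2.064 2.173 3.674
vertex 4.457 3.133 4.069
vertex 3.031 3.557 4.784
endloop
endfacet
facet normal -0.479 -0.685 -0.549
outer loop
vertex 3.489 1.749 2.96
vertex 2.064 2.173 3.674
vertex 3.349 2.363 2.316
endloop
endfacet
facet normal 0.155 -0.682 0.715
outer loop
vertex 3.489 1.749 2.96
vertex 4.457 3.133 4.069
vertex 2.064 2.173 3.674
endloop
endfacet
facet normal 0.479 0.685 0.549
outer loop
vertex 3.031 3.557 4.784
vertex 4.457 3.133 4.069
vertex 2.891 4.171 4.14
endloop
endfacet
facet normal -0.155 0.682 -0.715
outer loop
vertex 4.316 3.747 3.426
vertex 3.349 2.363 2.316
vertex 2.891 4.171 4.14
endloop
endfacet
facet normal 0.479 0.685 0.549
outer loop
vertex 2.891 4.171 4.14
vertex 4.457 3.133 4.069
vertex 4.316 3.747 3.426
endloop
endfacet
facet normal 0.864 -0.257 -0.433
outer loop
vertex 4.316 3.747 3.426
vertex 3.489 1.749 2.96
vertex 3.349 2.363 2.316
endloop
endfacet
facet normal 0.864 -0.256 -0.434
outer loop
vertex 4.457 3.133 4.069
vertex 3.489 1.749 2.96
vertex 4.316 3.747 3.426
endloop
endfacet
facet normal -0.900 -0.225 0.374
outer loop
vertex -2.732 1.56 -1.433
vertex -2.41 0.786 -1.125
vertex -2.38 1.517 -0.613
endloop
endfacet
facet normal -0.796 0.481 0.367
outer loop
vertex -2.732 1.56 -1.433
vertex -2.38 1.517 -0.613
vertex -2.201 2.216 -1.14
endloop
endfacet
facet normal -0.669 0.678 -0.306
outer loop
vertex -2.732 1.56 -1.433
vertex -2.201 2.216 -1.14
vertex -2.121 1.917 -1.978
endloop
endfacet
facet normal -0.693 0.094 -0.715
outer loop
vertex -2.732 1.56 -1.433
vertex -2.121 1.917 -1.978
vertex -2.25 1.033 -1.969
endloop
endfacet
facet normal -0.835 -0.465 -0.294
outer loop
vertex -2.732 1.56 -1.433
vertex -2.25 1.033 -1.969
vertex -2.41 0.786 -1.125
endloop
endfacet
facet normal -0.213 0.622 0.753
outer loop
vertex -2.201 2.216 -1.14
vertex -2.38 1.517 -0.613
vertex -1.55 1.847 -0.651
endloop
endfacet
facet normal -0.380 -0.520 0.765
outer loop
vertex -2.38 1.517 -0.613
vertex -2.41 0.786 -1.125
vertex -1.679 0.963 -0.642
endloop
endfacet
facet normal -0.276 -0.907 -0.318
outer loop
vertex -2.41 0.786 -1.125
vertex -2.25 1.033 -1.969
vertex -1.599 0.664 -1.48
endloop
endfacet
facet normal -0.044 -0.004 -0.999
outer loop
vertex -2.25 1.033 -1.969
vertex -2.121 1.917 -1.978
vertex -1.42 1.363 -2.007
endloop
endfacet
facet normal -0.006 0.942 -0.337
outer loop
vertex -2.121 1.917 -1.978
vertex -2.201 2.216 -1.14
vertex -1.39 2.094 -1.495
endloop
endfacet
facet normal 0.693 -0.094 0.715
outer loop
vertex -1.068 1.32 -1.187
vertex -1.55 1.847 -0.651
vertex -1.679 0.963 -0.642
endloop
endfacet
facet normal 0.669 -0.678 0.306
outer loop
vertex -1.068 1.32 -1.187
vertex -1.679 0.963 -0.642
vertex -1.599 0.664 -1.48
endloop
endfacet
facet normal 0.796 -0.481 -0.367
outer loop
vertex -1.068 1.32 -1.187
vertex -1.599 0.664 -1.48
vertex -1.42 1.363 -2.007
endloop
endfacet
facet normal 0.900 0.225 -0.374
outer loop
vertex -1.068 1.32 -1.187
vertex -1.42 1.363 -2.007
vertex -1.39 2.094 -1.495
endloop
endfacet
facet normal 0.835 0.465 0.294
outer loop
vertex -1.068 1.32 -1.187
vertex -1.39 2.094 -1.495
vertex -1.55 1.847 -0.651
endloop
endfacet
facet normal 0.044 0.004 0.999
outer loop
vertex -1.679 0.963 -0.642
vertex -1.55 1.847 -0.651
vertex -2.38 1.517 -0.613
endloop
endfacet
facet normal 0.006 -0.942 0.337
outer loop
vertex -1.599 0.664 -1.48
vertex -1.679 0.963 -0.642
vertex -2.41 0.786 -1.125
endloop
endfacet
facet normal 0.213 -0.622 -0.753
outer loop
vertex -1.42 1.363 -2.007
vertex -1.599 0.664 -1.48
vertex -2.25 1.033 -1.969
endloop
endfacet
facet normal 0.380 0.520 -0.765
outer loop
vertex -1.39 2.094 -1.495
vertex -1.42 1.363 -2.007
vertex -2.121 1.917 -1.978
endloop
endfacet
facet normal 0.276 0.907 0.318
outer loop
vertex -1.55 1.847 -0.651
vertex -1.39 2.094 -1.495
vertex -2.201 2.216 -1.14
endloop
endfacet

endsolid


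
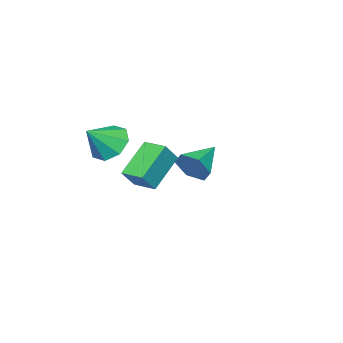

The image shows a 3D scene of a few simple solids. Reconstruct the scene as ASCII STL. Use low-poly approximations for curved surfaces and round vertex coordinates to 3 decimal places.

solid 
facet normal -0.730 0.167 -0.662
outer loop
vertex -0.538 -1.886 0.94
vertex -1.097 -2.166 1.486
vertex -0.768 -1.424 1.31
endloop
endfacet
facet normal 0.875 0.480 -0.056
outer loop
vertex -0.538 -1.886 0.94
vertex -0.768 -1.424 1.31
vertex -0.183 -2.374 2.314
endloop
endfacet
facet normal -0.731 0.167 -0.662
outer loop
vertex -0.768 -1.424 1.31
vertex -1.097 -2.166 1.486
vertex -1.191 -1.397 1.784
endloop
endfacet
facet normal 0.512 0.753 0.414
outer loop
vertex -0.768 -1.424 1.31
vertex -1.191 -1.397 1.784
vertex -0.183 -2.374 2.314
endloop
endfacet
facet normal -0.730 0.167 -0.662
outer loop
vertex -1.191 -1.397 1.784
vertex -1.097 -2.166 1.486
vertex -1.558 -1.82 2.082
endloop
endfacet
facet normal 0.072 0.532 0.844
outer loop
vertex -1.191 -1.397 1.784
vertex -1.558 -1.82 2.082
vertex -0.183 -2.374 2.314
endloop
endfacet
facet normal -0.730 0.167 -0.662
outer loop
vertex -1.558 -1.82 2.082
vertex -1.097 -2.166 1.486
vertex -1.656 -2.446 2.032
endloop
endfacet
facet normal -0.185 -0.049 0.981
outer loop
vertex -1.558 -1.82 2.082
vertex -1.656 -2.446 2.032
vertex -0.183 -2.374 2.314
endloop
endfacet
facet normal -0.730 0.166 -0.663
outer loop
vertex -1.656 -2.446 2.032
vertex -1.097 -2.166 1.486
vertex -1.425 -2.907 1.662
endloop
endfacet
facet normal -0.111 -0.655 0.747
outer loop
vertex -1.656 -2.446 2.032
vertex -1.425 -2.907 1.662
vertex -0.183 -2.374 2.314
endloop
endfacet
facet normal -0.730 0.166 -0.663
outer loop
vertex -1.425 -2.907 1.662
vertex -1.097 -2.166 1.486
vertex -1.002 -2.935 1.189
endloop
endfacet
facet normal 0.251 -0.927 0.279
outer loop
vertex -1.425 -2.907 1.662
vertex -1.002 -2.935 1.189
vertex -0.183 -2.374 2.314
endloop
endfacet
facet normal -0.731 0.166 -0.662
outer loop
vertex -1.002 -2.935 1.189
vertex -1.097 -2.166 1.486
vertex -0.635 -2.512 0.89
endloop
endfacet
facet normal 0.691 -0.707 -0.151
outer loop
vertex -1.002 -2.935 1.189
vertex -0.635 -2.512 0.89
vertex -0.183 -2.374 2.314
endloop
endfacet
facet normal -0.730 0.166 -0.663
outer loop
vertex -0.635 -2.512 0.89
vertex -1.097 -2.166 1.486
vertex -0.538 -1.886 0.94
endloop
endfacet
facet normal 0.949 -0.124 -0.289
outer loop
vertex -0.635 -2.512 0.89
vertex -0.538 -1.886 0.94
vertex -0.183 -2.374 2.314
endloop
endfacet
facet normal 0.932 0.035 -0.361
outer loop
vertex -0.128 1.667 2.447
vertex -0.364 1.953 1.865
vertex -0.174 2.354 2.394
endloop
endfacet
facet normal -0.065 0.072 0.995
outer loop
vertex -0.128 1.667 2.447
vertex -0.174 2.354 2.394
vertex -1.576 1.907 2.335
endloop
endfacet
facet normal 0.932 0.036 -0.362
outer loop
vertex -0.174 2.354 2.394
vertex -0.364 1.953 1.865
vertex -0.411 2.639 1.812
endloop
endfacet
facet normal -0.280 0.812 0.512
outer loop
vertex -0.174 2.354 2.394
vertex -0.411 2.639 1.812
vertex -1.576 1.907 2.335
endloop
endfacet
facet normal 0.932 0.036 -0.362
outer loop
vertex -0.411 2.639 1.812
vertex -0.364 1.953 1.865
vertex -0.601 2.239 1.283
endloop
endfacet
facet normal -0.604 0.725 -0.331
outer loop
vertex -0.411 2.639 1.812
vertex -0.601 2.239 1.283
vertex -1.576 1.907 2.335
endloop
endfacet
facet normal 0.931 0.034 -0.362
outer loop
vertex -0.601 2.239 1.283
vertex -0.364 1.953 1.865
vertex -0.555 1.552 1.336
endloop
endfacet
facet normal -0.714 -0.101 -0.693
outer loop
vertex -0.601 2.239 1.283
vertex -0.555 1.552 1.336
vertex -1.576 1.907 2.335
endloop
endfacet
facet normal 0.931 0.034 -0.362
outer loop
vertex -0.555 1.552 1.336
vertex -0.364 1.953 1.865
vertex -0.318 1.267 1.918
endloop
endfacet
facet normal -0.498 -0.842 -0.210
outer loop
vertex -0.555 1.552 1.336
vertex -0.318 1.267 1.918
vertex -1.576 1.907 2.335
endloop
endfacet
facet normal 0.932 0.035 -0.361
outer loop
vertex -0.318 1.267 1.918
vertex -0.364 1.953 1.865
vertex -0.128 1.667 2.447
endloop
endfacet
facet normal -0.174 -0.754 0.633
outer loop
vertex -0.318 1.267 1.918
vertex -0.128 1.667 2.447
vertex -1.576 1.907 2.335
endloop
endfacet
facet normal -0.618 0.067 -0.784
outer loop
vertex -4.14 -2.632 -0.253
vertex -4.124 -1.675 -0.184
vertex -2.835 -2.58 -1.277
endloop
endfacet
facet normal -0.017 -0.997 -0.072
outer loop
vertex -2.236 -2.645 -0.516
vertex -4.14 -2.632 -0.253
vertex -2.835 -2.58 -1.277
endloop
endfacet
facet normal -0.617 0.068 -0.784
outer loop
vertex -2.835 -2.58 -1.277
vertex -4.124 -1.675 -0.184
vertex -2.818 -1.623 -1.207
endloop
endfacet
facet normal 0.787 0.031 -0.617
outer loop
vertex -2.818 -1.623 -1.207
vertex -2.236 -2.645 -0.516
vertex -2.835 -2.58 -1.277
endloop
endfacet
facet normal -0.787 -0.031 0.617
outer loop
vertex -4.14 -2.632 -0.253
vertex -3.525 -1.74 0.577
vertex -4.124 -1.675 -0.184
endloop
endfacet
facet normal -0.017 -0.997 -0.072
outer loop
vertex -3.542 -2.697 0.507
vertex -4.14 -2.632 -0.253
vertex -2.236 -2.645 -0.516
endloop
endfacet
facet normal -0.787 -0.031 0.616
outer loop
vertex -3.542 -2.697 0.507
vertex -3.525 -1.74 0.577
vertex -4.14 -2.632 -0.253
endloop
endfacet
facet normal 0.017 0.997 0.072
outer loop
vertex -4.124 -1.675 -0.184
vertex -3.525 -1.74 0.577
vertex -2.818 -1.623 -1.207
endloop
endfacet
facet normal 0.787 0.031 -0.616
outer loop
vertex -2.22 -1.688 -0.447
vertex -2.236 -2.645 -0.516
vertex -2.818 -1.623 -1.207
endloop
endfacet
facet normal 0.017 0.997 0.072
outer loop
vertex -2.818 -1.623 -1.207
vertex -3.525 -1.74 0.577
vertex -2.22 -1.688 -0.447
endloop
endfacet
facet normal 0.617 -0.067 0.784
outer loop
vertex -2.22 -1.688 -0.447
vertex -3.542 -2.697 0.507
vertex -2.236 -2.645 -0.516
endloop
endfacet
facet normal 0.618 -0.068 0.784
outer loop
vertex -3.525 -1.74 0.577
vertex -3.542 -2.697 0.507
vertex -2.22 -1.688 -0.447
endloop
endfacet

endsolid


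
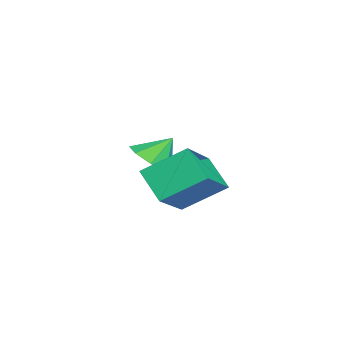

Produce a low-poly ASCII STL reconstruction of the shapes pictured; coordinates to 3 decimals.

solid 
facet normal 0.212 -0.602 -0.769
outer loop
vertex 0.105 1.338 -4.644
vertex -0.491 0.792 -4.381
vertex -0.479 1.463 -4.903
endloop
endfacet
facet normal 0.196 0.980 0.032
outer loop
vertex 0.105 1.338 -4.644
vertex -0.479 1.463 -4.903
vertex -0.729 1.468 -3.519
endloop
endfacet
facet normal 0.211 -0.603 -0.770
outer loop
vertex -0.479 1.463 -4.903
vertex -0.491 0.792 -4.381
vertex -1.07 1.196 -4.856
endloop
endfacet
facet normal -0.416 0.906 -0.078
outer loop
vertex -0.479 1.463 -4.903
vertex -1.07 1.196 -4.856
vertex -0.729 1.468 -3.519
endloop
endfacet
facet normal 0.211 -0.603 -0.769
outer loop
vertex -1.07 1.196 -4.856
vertex -0.491 0.792 -4.381
vertex -1.322 0.692 -4.53
endloop
endfacet
facet normal -0.856 0.503 0.116
outer loop
vertex -1.07 1.196 -4.856
vertex -1.322 0.692 -4.53
vertex -0.729 1.468 -3.519
endloop
endfacet
facet normal 0.211 -0.602 -0.770
outer loop
vertex -1.322 0.692 -4.53
vertex -0.491 0.792 -4.381
vertex -1.088 0.247 -4.118
endloop
endfacet
facet normal -0.865 0.009 0.501
outer loop
vertex -1.322 0.692 -4.53
vertex -1.088 0.247 -4.118
vertex -0.729 1.468 -3.519
endloop
endfacet
facet normal 0.212 -0.603 -0.769
outer loop
vertex -1.088 0.247 -4.118
vertex -0.491 0.792 -4.381
vertex -0.504 0.122 -3.859
endloop
endfacet
facet normal -0.439 -0.288 0.851
outer loop
vertex -1.088 0.247 -4.118
vertex -0.504 0.122 -3.859
vertex -0.729 1.468 -3.519
endloop
endfacet
facet normal 0.211 -0.603 -0.769
outer loop
vertex -0.504 0.122 -3.859
vertex -0.491 0.792 -4.381
vertex 0.087 0.389 -3.906
endloop
endfacet
facet normal 0.173 -0.214 0.961
outer loop
vertex -0.504 0.122 -3.859
vertex 0.087 0.389 -3.906
vertex -0.729 1.468 -3.519
endloop
endfacet
facet normal 0.212 -0.602 -0.769
outer loop
vertex 0.087 0.389 -3.906
vertex -0.491 0.792 -4.381
vertex 0.339 0.893 -4.231
endloop
endfacet
facet normal 0.613 0.188 0.767
outer loop
vertex 0.087 0.389 -3.906
vertex 0.339 0.893 -4.231
vertex -0.729 1.468 -3.519
endloop
endfacet
facet normal 0.212 -0.602 -0.769
outer loop
vertex 0.339 0.893 -4.231
vertex -0.491 0.792 -4.381
vertex 0.105 1.338 -4.644
endloop
endfacet
facet normal 0.623 0.683 0.383
outer loop
vertex 0.339 0.893 -4.231
vertex 0.105 1.338 -4.644
vertex -0.729 1.468 -3.519
endloop
endfacet
facet normal -0.555 -0.505 0.661
outer loop
vertex 2.832 2.286 -2.548
vertex 1.125 2.76 -3.619
vertex 3.017 0.888 -3.462
endloop
endfacet
facet normal 0.825 -0.229 0.517
outer loop
vertex 3.755 1.56 -4.341
vertex 2.832 2.286 -2.548
vertex 3.017 0.888 -3.462
endloop
endfacet
facet normal -0.555 -0.505 0.661
outer loop
vertex 3.017 0.888 -3.462
vertex 1.125 2.76 -3.619
vertex 1.31 1.362 -4.533
endloop
endfacet
facet normal 0.110 -0.832 -0.544
outer loop
vertex 1.31 1.362 -4.533
vertex 3.755 1.56 -4.341
vertex 3.017 0.888 -3.462
endloop
endfacet
facet normal -0.110 0.832 0.544
outer loop
vertex 2.832 2.286 -2.548
vertex 1.863 3.432 -4.498
vertex 1.125 2.76 -3.619
endloop
endfacet
facet normal 0.825 -0.229 0.517
outer loop
vertex 3.57 2.958 -3.427
vertex 2.832 2.286 -2.548
vertex 3.755 1.56 -4.341
endloop
endfacet
facet normal -0.110 0.832 0.544
outer loop
vertex 3.57 2.958 -3.427
vertex 1.863 3.432 -4.498
vertex 2.832 2.286 -2.548
endloop
endfacet
facet normal -0.825 0.229 -0.517
outer loop
vertex 1.125 2.76 -3.619
vertex 1.863 3.432 -4.498
vertex 1.31 1.362 -4.533
endloop
endfacet
facet normal 0.110 -0.832 -0.544
outer loop
vertex 2.048 2.034 -5.412
vertex 3.755 1.56 -4.341
vertex 1.31 1.362 -4.533
endloop
endfacet
facet normal -0.825 0.229 -0.517
outer loop
vertex 1.31 1.362 -4.533
vertex 1.863 3.432 -4.498
vertex 2.048 2.034 -5.412
endloop
endfacet
facet normal 0.555 0.505 -0.661
outer loop
vertex 2.048 2.034 -5.412
vertex 3.57 2.958 -3.427
vertex 3.755 1.56 -4.341
endloop
endfacet
facet normal 0.555 0.505 -0.661
outer loop
vertex 1.863 3.432 -4.498
vertex 3.57 2.958 -3.427
vertex 2.048 2.034 -5.412
endloop
endfacet

endsolid


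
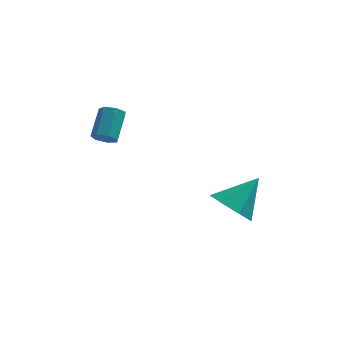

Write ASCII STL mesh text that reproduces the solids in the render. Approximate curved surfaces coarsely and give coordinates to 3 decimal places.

solid 
facet normal -0.598 -0.461 -0.656
outer loop
vertex 3.103 -1.645 -3.581
vertex 2.438 -1.83 -2.844
vertex 2.492 -1.029 -3.456
endloop
endfacet
facet normal 0.624 0.693 -0.362
outer loop
vertex 3.103 -1.645 -3.581
vertex 2.492 -1.029 -3.456
vertex 3.502 -1.01 -1.676
endloop
endfacet
facet normal -0.598 -0.461 -0.656
outer loop
vertex 2.492 -1.029 -3.456
vertex 2.438 -1.83 -2.844
vertex 1.84 -1.016 -2.87
endloop
endfacet
facet normal 0.007 1.000 -0.015
outer loop
vertex 2.492 -1.029 -3.456
vertex 1.84 -1.016 -2.87
vertex 3.502 -1.01 -1.676
endloop
endfacet
facet normal -0.598 -0.460 -0.656
outer loop
vertex 1.84 -1.016 -2.87
vertex 2.438 -1.83 -2.844
vertex 1.638 -1.617 -2.264
endloop
endfacet
facet normal -0.411 0.712 0.569
outer loop
vertex 1.84 -1.016 -2.87
vertex 1.638 -1.617 -2.264
vertex 3.502 -1.01 -1.676
endloop
endfacet
facet normal -0.598 -0.461 -0.656
outer loop
vertex 1.638 -1.617 -2.264
vertex 2.438 -1.83 -2.844
vertex 2.039 -2.378 -2.095
endloop
endfacet
facet normal -0.314 0.045 0.948
outer loop
vertex 1.638 -1.617 -2.264
vertex 2.039 -2.378 -2.095
vertex 3.502 -1.01 -1.676
endloop
endfacet
facet normal -0.598 -0.461 -0.656
outer loop
vertex 2.039 -2.378 -2.095
vertex 2.438 -1.83 -2.844
vertex 2.739 -2.726 -2.489
endloop
endfacet
facet normal 0.225 -0.497 0.838
outer loop
vertex 2.039 -2.378 -2.095
vertex 2.739 -2.726 -2.489
vertex 3.502 -1.01 -1.676
endloop
endfacet
facet normal -0.598 -0.461 -0.656
outer loop
vertex 2.739 -2.726 -2.489
vertex 2.438 -1.83 -2.844
vertex 3.213 -2.4 -3.15
endloop
endfacet
facet normal 0.799 -0.508 0.322
outer loop
vertex 2.739 -2.726 -2.489
vertex 3.213 -2.4 -3.15
vertex 3.502 -1.01 -1.676
endloop
endfacet
facet normal -0.598 -0.461 -0.655
outer loop
vertex 3.213 -2.4 -3.15
vertex 2.438 -1.83 -2.844
vertex 3.103 -1.645 -3.581
endloop
endfacet
facet normal 0.977 0.021 -0.212
outer loop
vertex 3.213 -2.4 -3.15
vertex 3.103 -1.645 -3.581
vertex 3.502 -1.01 -1.676
endloop
endfacet
facet normal -0.194 -0.776 -0.601
outer loop
vertex -1.788 -2.691 1.615
vertex -2.272 -2.498 1.522
vertex -1.823 -2.405 1.257
endloop
endfacet
facet normal 0.978 -0.106 -0.180
outer loop
vertex -1.788 -2.691 1.615
vertex -1.823 -2.405 1.257
vertex -1.523 -1.636 2.432
endloop
endfacet
facet normal 0.978 -0.106 -0.180
outer loop
vertex -1.523 -1.636 2.432
vertex -1.823 -2.405 1.257
vertex -1.558 -1.35 2.073
endloop
endfacet
facet normal 0.194 0.776 0.600
outer loop
vertex -1.523 -1.636 2.432
vertex -1.558 -1.35 2.073
vertex -2.008 -1.442 2.338
endloop
endfacet
facet normal -0.194 -0.776 -0.600
outer loop
vertex -1.823 -2.405 1.257
vertex -2.272 -2.498 1.522
vertex -2.196 -2.189 1.098
endloop
endfacet
facet normal 0.551 0.420 -0.722
outer loop
vertex -1.823 -2.405 1.257
vertex -2.196 -2.189 1.098
vertex -1.558 -1.35 2.073
endloop
endfacet
facet normal 0.550 0.420 -0.722
outer loop
vertex -1.558 -1.35 2.073
vertex -2.196 -2.189 1.098
vertex -1.932 -1.133 1.914
endloop
endfacet
facet normal 0.195 0.776 0.600
outer loop
vertex -1.558 -1.35 2.073
vertex -1.932 -1.133 1.914
vertex -2.008 -1.442 2.338
endloop
endfacet
facet normal -0.194 -0.776 -0.600
outer loop
vertex -2.196 -2.189 1.098
vertex -2.272 -2.498 1.522
vertex -2.627 -2.205 1.258
endloop
endfacet
facet normal -0.291 0.629 -0.721
outer loop
vertex -2.196 -2.189 1.098
vertex -2.627 -2.205 1.258
vertex -1.932 -1.133 1.914
endloop
endfacet
facet normal -0.293 0.630 -0.719
outer loop
vertex -1.932 -1.133 1.914
vertex -2.627 -2.205 1.258
vertex -2.363 -1.15 2.075
endloop
endfacet
facet normal 0.194 0.776 0.600
outer loop
vertex -1.932 -1.133 1.914
vertex -2.363 -1.15 2.075
vertex -2.008 -1.442 2.338
endloop
endfacet
facet normal -0.194 -0.776 -0.600
outer loop
vertex -2.627 -2.205 1.258
vertex -2.272 -2.498 1.522
vertex -2.79 -2.442 1.617
endloop
endfacet
facet normal -0.915 0.364 -0.175
outer loop
vertex -2.627 -2.205 1.258
vertex -2.79 -2.442 1.617
vertex -2.363 -1.15 2.075
endloop
endfacet
facet normal -0.914 0.364 -0.176
outer loop
vertex -2.363 -1.15 2.075
vertex -2.79 -2.442 1.617
vertex -2.526 -1.386 2.434
endloop
endfacet
facet normal 0.195 0.777 0.599
outer loop
vertex -2.363 -1.15 2.075
vertex -2.526 -1.386 2.434
vertex -2.008 -1.442 2.338
endloop
endfacet
facet normal -0.194 -0.777 -0.599
outer loop
vertex -2.79 -2.442 1.617
vertex -2.272 -2.498 1.522
vertex -2.564 -2.72 1.904
endloop
endfacet
facet normal -0.849 -0.174 0.499
outer loop
vertex -2.79 -2.442 1.617
vertex -2.564 -2.72 1.904
vertex -2.526 -1.386 2.434
endloop
endfacet
facet normal -0.849 -0.174 0.499
outer loop
vertex -2.526 -1.386 2.434
vertex -2.564 -2.72 1.904
vertex -2.3 -1.665 2.721
endloop
endfacet
facet normal 0.195 0.776 0.600
outer loop
vertex -2.526 -1.386 2.434
vertex -2.3 -1.665 2.721
vertex -2.008 -1.442 2.338
endloop
endfacet
facet normal -0.194 -0.776 -0.600
outer loop
vertex -2.564 -2.72 1.904
vertex -2.272 -2.498 1.522
vertex -2.117 -2.831 1.903
endloop
endfacet
facet normal -0.143 -0.583 0.800
outer loop
vertex -2.564 -2.72 1.904
vertex -2.117 -2.831 1.903
vertex -2.3 -1.665 2.721
endloop
endfacet
facet normal -0.143 -0.583 0.800
outer loop
vertex -2.3 -1.665 2.721
vertex -2.117 -2.831 1.903
vertex -1.853 -1.776 2.72
endloop
endfacet
facet normal 0.194 0.776 0.600
outer loop
vertex -2.3 -1.665 2.721
vertex -1.853 -1.776 2.72
vertex -2.008 -1.442 2.338
endloop
endfacet
facet normal -0.194 -0.776 -0.600
outer loop
vertex -2.117 -2.831 1.903
vertex -2.272 -2.498 1.522
vertex -1.788 -2.691 1.615
endloop
endfacet
facet normal 0.670 -0.552 0.497
outer loop
vertex -2.117 -2.831 1.903
vertex -1.788 -2.691 1.615
vertex -1.853 -1.776 2.72
endloop
endfacet
facet normal 0.669 -0.553 0.497
outer loop
vertex -1.853 -1.776 2.72
vertex -1.788 -2.691 1.615
vertex -1.523 -1.636 2.432
endloop
endfacet
facet normal 0.194 0.776 0.600
outer loop
vertex -1.853 -1.776 2.72
vertex -1.523 -1.636 2.432
vertex -2.008 -1.442 2.338
endloop
endfacet

endsolid


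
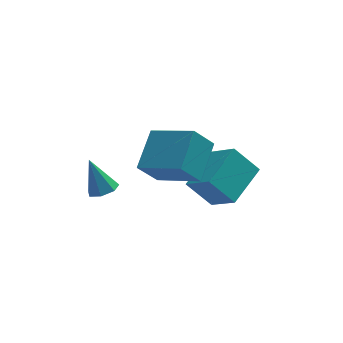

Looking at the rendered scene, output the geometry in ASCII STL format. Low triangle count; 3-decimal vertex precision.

solid 
facet normal -0.638 0.241 0.731
outer loop
vertex 1.089 -2.574 -0.626
vertex 2.38 -1.087 0.011
vertex 0.344 -1.497 -1.631
endloop
endfacet
facet normal -0.624 -0.719 -0.308
outer loop
vertex 1.34 -1.873 -2.771
vertex 1.089 -2.574 -0.626
vertex 0.344 -1.497 -1.631
endloop
endfacet
facet normal -0.638 0.241 0.731
outer loop
vertex 0.344 -1.497 -1.631
vertex 2.38 -1.087 0.011
vertex 1.636 -0.01 -0.993
endloop
endfacet
facet normal -0.451 0.653 -0.609
outer loop
vertex 1.636 -0.01 -0.993
vertex 1.34 -1.873 -2.771
vertex 0.344 -1.497 -1.631
endloop
endfacet
facet normal 0.451 -0.652 0.609
outer loop
vertex 1.089 -2.574 -0.626
vertex 3.376 -1.463 -1.129
vertex 2.38 -1.087 0.011
endloop
endfacet
facet normal -0.624 -0.718 -0.308
outer loop
vertex 2.084 -2.95 -1.767
vertex 1.089 -2.574 -0.626
vertex 1.34 -1.873 -2.771
endloop
endfacet
facet normal 0.451 -0.653 0.608
outer loop
vertex 2.084 -2.95 -1.767
vertex 3.376 -1.463 -1.129
vertex 1.089 -2.574 -0.626
endloop
endfacet
facet normal 0.624 0.718 0.308
outer loop
vertex 2.38 -1.087 0.011
vertex 3.376 -1.463 -1.129
vertex 1.636 -0.01 -0.993
endloop
endfacet
facet normal -0.451 0.653 -0.609
outer loop
vertex 2.631 -0.386 -2.134
vertex 1.34 -1.873 -2.771
vertex 1.636 -0.01 -0.993
endloop
endfacet
facet normal 0.624 0.718 0.307
outer loop
vertex 1.636 -0.01 -0.993
vertex 3.376 -1.463 -1.129
vertex 2.631 -0.386 -2.134
endloop
endfacet
facet normal 0.638 -0.241 -0.731
outer loop
vertex 2.631 -0.386 -2.134
vertex 2.084 -2.95 -1.767
vertex 1.34 -1.873 -2.771
endloop
endfacet
facet normal 0.638 -0.241 -0.731
outer loop
vertex 3.376 -1.463 -1.129
vertex 2.084 -2.95 -1.767
vertex 2.631 -0.386 -2.134
endloop
endfacet
facet normal -0.598 -0.179 0.781
outer loop
vertex -0.264 -3.938 1.528
vertex 0.513 -2.43 2.47
vertex -1.777 -2.622 0.671
endloop
endfacet
facet normal -0.401 -0.777 -0.485
outer loop
vertex -0.933 -2.37 -0.43
vertex -0.264 -3.938 1.528
vertex -1.777 -2.622 0.671
endloop
endfacet
facet normal -0.598 -0.179 0.781
outer loop
vertex -1.777 -2.622 0.671
vertex 0.513 -2.43 2.47
vertex -0.999 -1.115 1.613
endloop
endfacet
facet normal -0.693 0.604 -0.393
outer loop
vertex -0.999 -1.115 1.613
vertex -0.933 -2.37 -0.43
vertex -1.777 -2.622 0.671
endloop
endfacet
facet normal 0.694 -0.603 0.394
outer loop
vertex -0.264 -3.938 1.528
vertex 1.357 -2.178 1.369
vertex 0.513 -2.43 2.47
endloop
endfacet
facet normal -0.401 -0.777 -0.485
outer loop
vertex 0.579 -3.685 0.427
vertex -0.264 -3.938 1.528
vertex -0.933 -2.37 -0.43
endloop
endfacet
facet normal 0.694 -0.604 0.393
outer loop
vertex 0.579 -3.685 0.427
vertex 1.357 -2.178 1.369
vertex -0.264 -3.938 1.528
endloop
endfacet
facet normal 0.401 0.777 0.485
outer loop
vertex 0.513 -2.43 2.47
vertex 1.357 -2.178 1.369
vertex -0.999 -1.115 1.613
endloop
endfacet
facet normal -0.694 0.603 -0.393
outer loop
vertex -0.156 -0.862 0.512
vertex -0.933 -2.37 -0.43
vertex -0.999 -1.115 1.613
endloop
endfacet
facet normal 0.401 0.777 0.485
outer loop
vertex -0.999 -1.115 1.613
vertex 1.357 -2.178 1.369
vertex -0.156 -0.862 0.512
endloop
endfacet
facet normal 0.599 0.179 -0.781
outer loop
vertex -0.156 -0.862 0.512
vertex 0.579 -3.685 0.427
vertex -0.933 -2.37 -0.43
endloop
endfacet
facet normal 0.598 0.179 -0.781
outer loop
vertex 1.357 -2.178 1.369
vertex 0.579 -3.685 0.427
vertex -0.156 -0.862 0.512
endloop
endfacet
facet normal 0.290 -0.305 -0.907
outer loop
vertex -2.289 0.794 -3.716
vertex -2.696 1.293 -4.014
vertex -2.017 1.339 -3.812
endloop
endfacet
facet normal 0.698 -0.229 0.678
outer loop
vertex -2.289 0.794 -3.716
vertex -2.017 1.339 -3.812
vertex -3.204 1.827 -2.426
endloop
endfacet
facet normal 0.290 -0.304 -0.907
outer loop
vertex -2.017 1.339 -3.812
vertex -2.696 1.293 -4.014
vertex -2.257 1.849 -4.06
endloop
endfacet
facet normal 0.721 0.546 0.425
outer loop
vertex -2.017 1.339 -3.812
vertex -2.257 1.849 -4.06
vertex -3.204 1.827 -2.426
endloop
endfacet
facet normal 0.290 -0.304 -0.908
outer loop
vertex -2.257 1.849 -4.06
vertex -2.696 1.293 -4.014
vertex -2.828 1.941 -4.273
endloop
endfacet
facet normal 0.127 0.988 0.087
outer loop
vertex -2.257 1.849 -4.06
vertex -2.828 1.941 -4.273
vertex -3.204 1.827 -2.426
endloop
endfacet
facet normal 0.290 -0.304 -0.908
outer loop
vertex -2.828 1.941 -4.273
vertex -2.696 1.293 -4.014
vertex -3.299 1.545 -4.291
endloop
endfacet
facet normal -0.639 0.764 -0.083
outer loop
vertex -2.828 1.941 -4.273
vertex -3.299 1.545 -4.291
vertex -3.204 1.827 -2.426
endloop
endfacet
facet normal 0.289 -0.305 -0.907
outer loop
vertex -3.299 1.545 -4.291
vertex -2.696 1.293 -4.014
vertex -3.317 0.96 -4.1
endloop
endfacet
facet normal -0.998 0.045 0.044
outer loop
vertex -3.299 1.545 -4.291
vertex -3.317 0.96 -4.1
vertex -3.204 1.827 -2.426
endloop
endfacet
facet normal 0.289 -0.305 -0.907
outer loop
vertex -3.317 0.96 -4.1
vertex -2.696 1.293 -4.014
vertex -2.867 0.626 -3.844
endloop
endfacet
facet normal -0.680 -0.631 0.373
outer loop
vertex -3.317 0.96 -4.1
vertex -2.867 0.626 -3.844
vertex -3.204 1.827 -2.426
endloop
endfacet
facet normal 0.290 -0.305 -0.907
outer loop
vertex -2.867 0.626 -3.844
vertex -2.696 1.293 -4.014
vertex -2.289 0.794 -3.716
endloop
endfacet
facet normal 0.074 -0.752 0.655
outer loop
vertex -2.867 0.626 -3.844
vertex -2.289 0.794 -3.716
vertex -3.204 1.827 -2.426
endloop
endfacet

endsolid
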